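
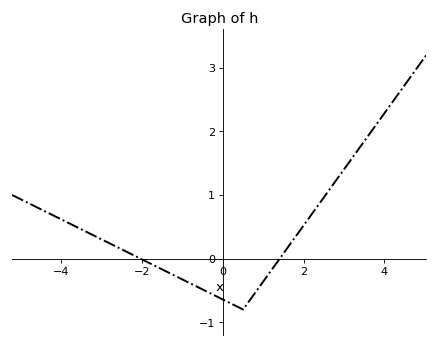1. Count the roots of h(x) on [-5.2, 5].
2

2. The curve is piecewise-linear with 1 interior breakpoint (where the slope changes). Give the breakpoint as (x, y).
(0.5, -0.8)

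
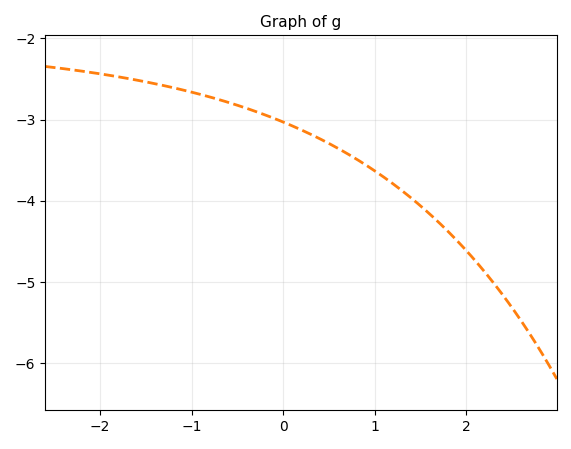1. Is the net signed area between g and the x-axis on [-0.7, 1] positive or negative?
negative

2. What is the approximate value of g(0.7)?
-3.4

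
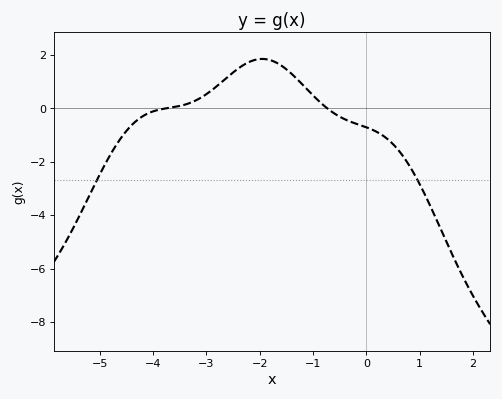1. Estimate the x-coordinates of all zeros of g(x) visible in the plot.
-3.8, -0.8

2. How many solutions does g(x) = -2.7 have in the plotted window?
2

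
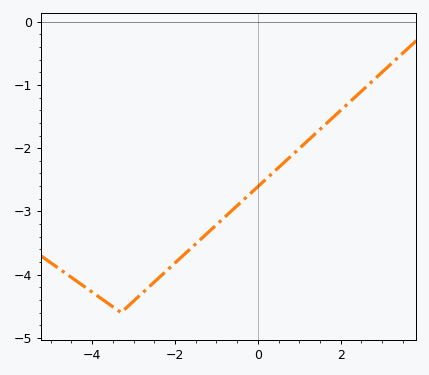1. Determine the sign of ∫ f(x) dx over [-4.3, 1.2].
negative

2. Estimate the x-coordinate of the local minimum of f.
-3.2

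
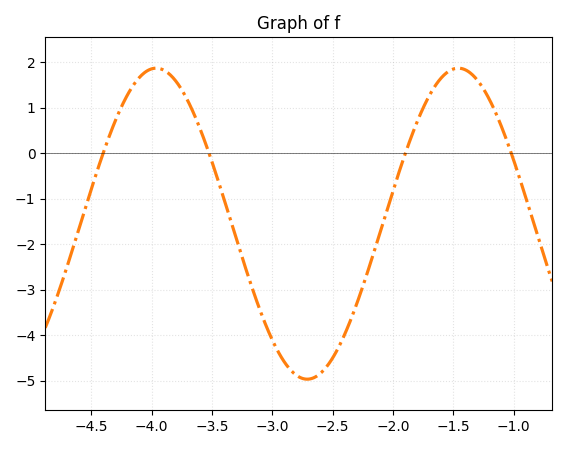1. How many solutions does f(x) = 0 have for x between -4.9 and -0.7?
4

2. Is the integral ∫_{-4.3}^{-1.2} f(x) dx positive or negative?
negative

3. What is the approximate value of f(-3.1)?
-3.46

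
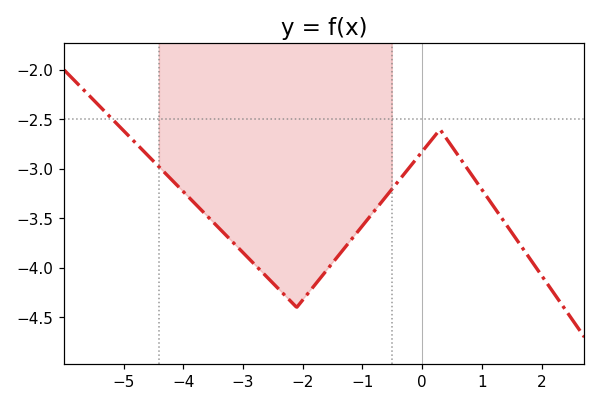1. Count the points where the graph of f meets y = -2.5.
1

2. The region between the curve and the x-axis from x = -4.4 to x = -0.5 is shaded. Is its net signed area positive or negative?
negative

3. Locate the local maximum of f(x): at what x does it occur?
0.4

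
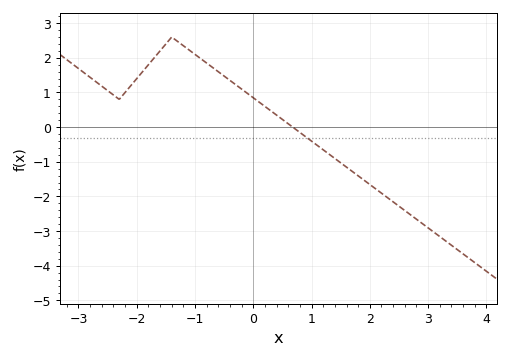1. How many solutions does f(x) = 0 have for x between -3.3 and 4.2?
1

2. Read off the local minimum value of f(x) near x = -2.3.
0.801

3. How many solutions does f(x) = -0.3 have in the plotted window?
1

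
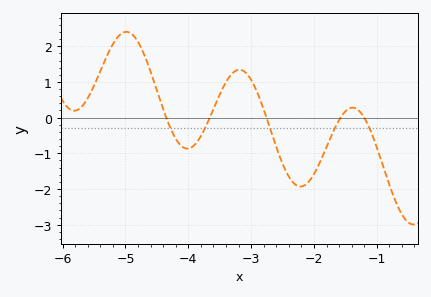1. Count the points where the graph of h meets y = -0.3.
5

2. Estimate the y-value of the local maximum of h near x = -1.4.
0.279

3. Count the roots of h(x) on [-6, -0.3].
5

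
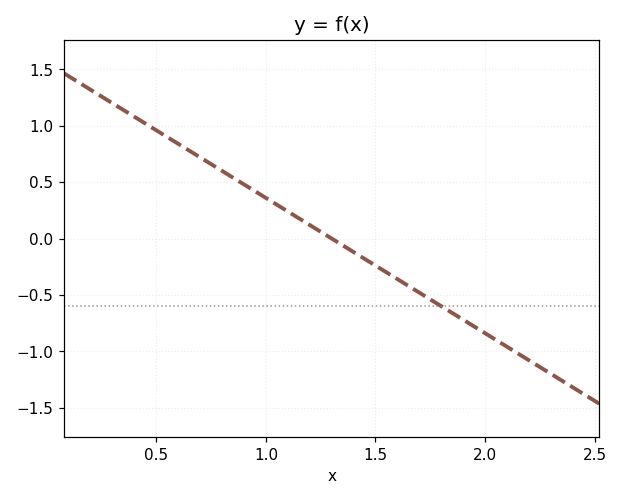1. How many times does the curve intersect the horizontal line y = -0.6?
1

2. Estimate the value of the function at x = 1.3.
0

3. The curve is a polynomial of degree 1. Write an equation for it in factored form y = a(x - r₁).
y = -1.2(x - 1.3)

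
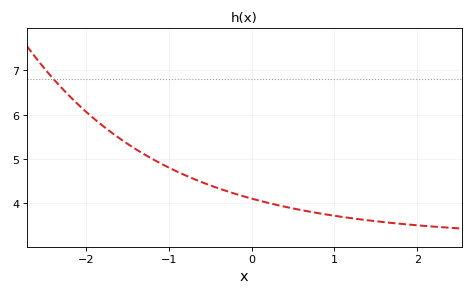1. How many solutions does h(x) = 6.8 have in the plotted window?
1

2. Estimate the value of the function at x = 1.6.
3.58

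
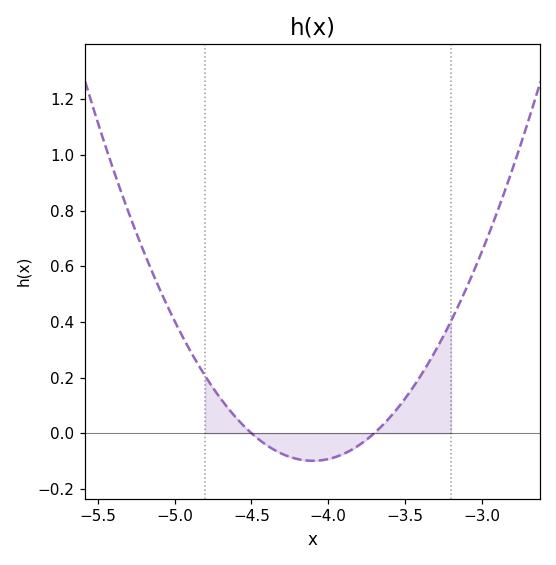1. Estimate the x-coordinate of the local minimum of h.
-4.1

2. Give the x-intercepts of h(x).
-4.5, -3.7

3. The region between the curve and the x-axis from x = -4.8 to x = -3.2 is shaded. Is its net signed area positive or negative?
positive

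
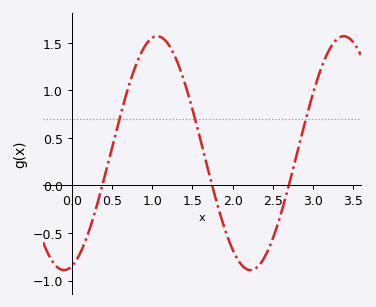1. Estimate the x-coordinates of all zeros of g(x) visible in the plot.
0.38, 1.75, 2.7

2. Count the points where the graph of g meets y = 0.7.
3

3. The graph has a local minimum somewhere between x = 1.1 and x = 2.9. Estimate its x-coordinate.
2.22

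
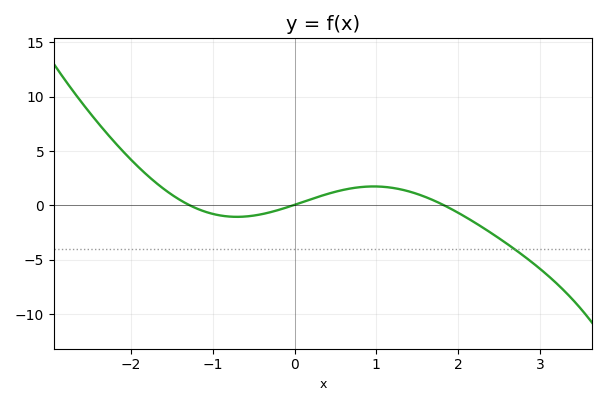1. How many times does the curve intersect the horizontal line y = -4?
1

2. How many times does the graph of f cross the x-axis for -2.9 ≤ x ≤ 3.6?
3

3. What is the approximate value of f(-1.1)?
-0.56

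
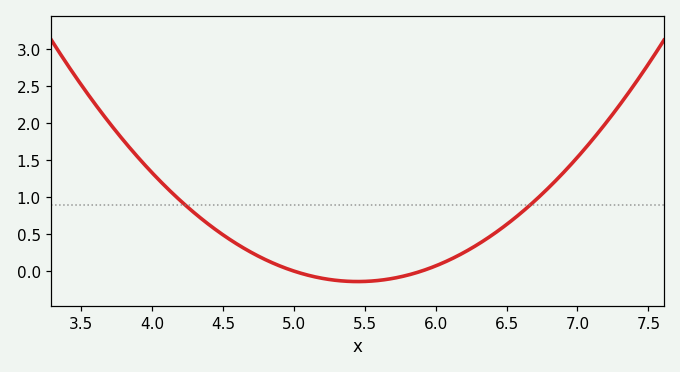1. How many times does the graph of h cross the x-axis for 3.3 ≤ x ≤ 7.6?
2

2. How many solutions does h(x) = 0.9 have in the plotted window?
2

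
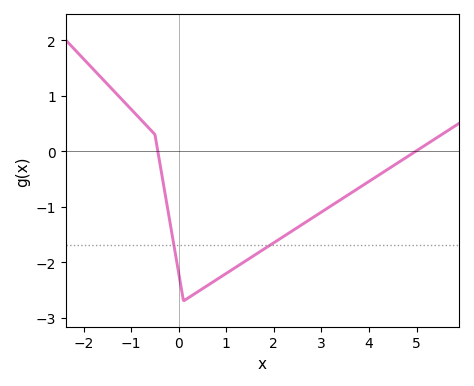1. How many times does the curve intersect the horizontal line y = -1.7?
2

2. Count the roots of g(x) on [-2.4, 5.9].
2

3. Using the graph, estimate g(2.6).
-1.3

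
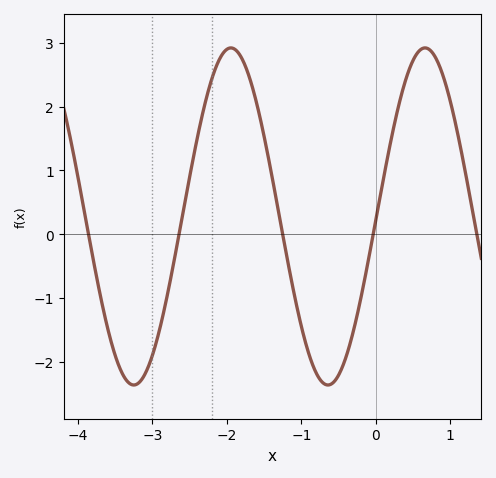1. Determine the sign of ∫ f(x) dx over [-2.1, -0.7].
positive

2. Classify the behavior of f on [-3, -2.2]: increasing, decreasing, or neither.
increasing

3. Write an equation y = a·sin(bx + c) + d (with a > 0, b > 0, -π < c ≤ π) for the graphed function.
y = 2.64sin(2.41x - 0.02) + 0.28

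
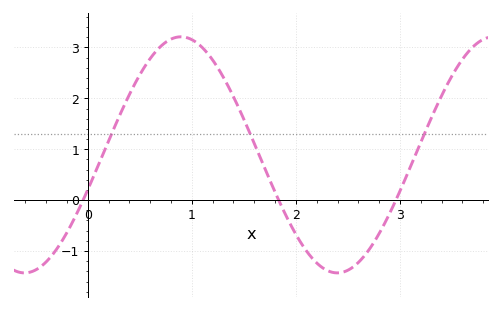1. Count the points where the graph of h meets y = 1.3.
3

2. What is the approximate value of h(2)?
-0.673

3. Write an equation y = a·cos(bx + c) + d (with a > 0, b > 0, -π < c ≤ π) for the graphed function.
y = 2.32cos(2.09x - 1.87) + 0.89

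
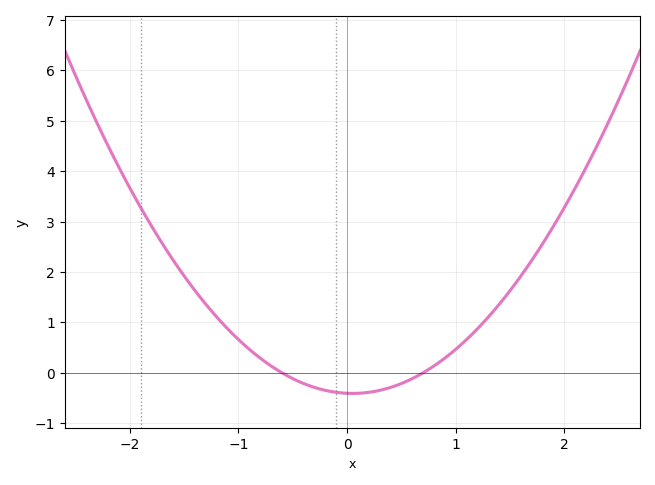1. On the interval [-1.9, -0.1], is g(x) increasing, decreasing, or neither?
decreasing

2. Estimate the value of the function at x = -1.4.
1.63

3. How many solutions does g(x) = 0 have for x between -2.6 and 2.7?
2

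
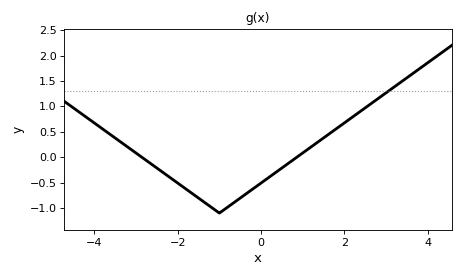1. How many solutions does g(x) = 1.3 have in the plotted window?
1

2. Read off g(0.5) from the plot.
-0.2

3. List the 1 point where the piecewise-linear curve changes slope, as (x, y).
(-1, -1.1)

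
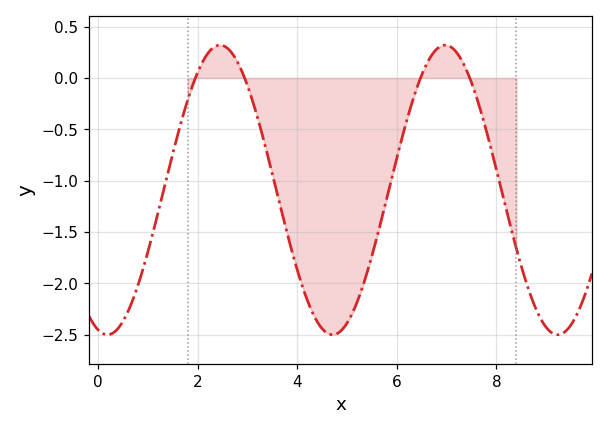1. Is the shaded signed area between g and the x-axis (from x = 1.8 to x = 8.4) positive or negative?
negative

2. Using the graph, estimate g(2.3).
0.29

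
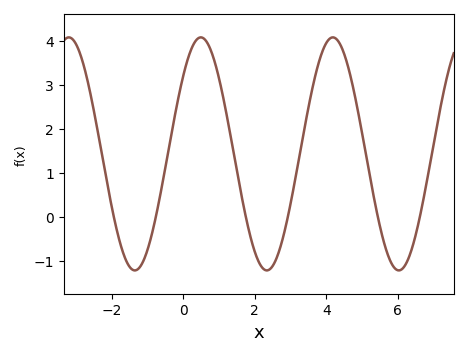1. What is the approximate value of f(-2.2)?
1.1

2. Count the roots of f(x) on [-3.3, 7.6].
6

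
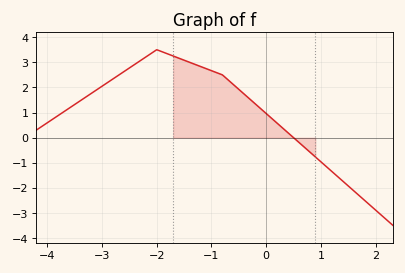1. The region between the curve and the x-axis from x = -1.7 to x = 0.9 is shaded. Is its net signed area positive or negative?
positive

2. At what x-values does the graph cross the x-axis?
0.501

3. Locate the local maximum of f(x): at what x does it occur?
-2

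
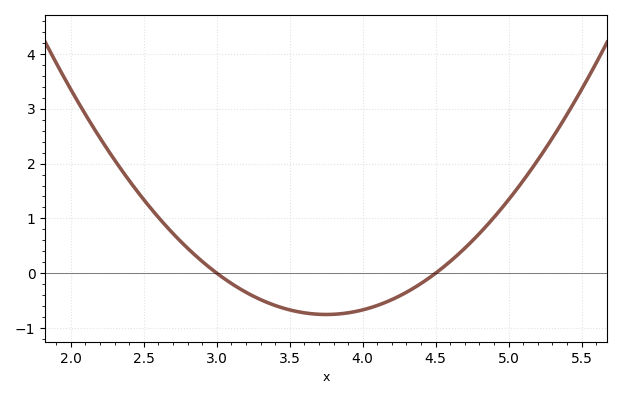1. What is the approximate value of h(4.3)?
-0.3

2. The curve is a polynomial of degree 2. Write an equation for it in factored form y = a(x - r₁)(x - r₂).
y = 1.34(x - 3)(x - 4.5)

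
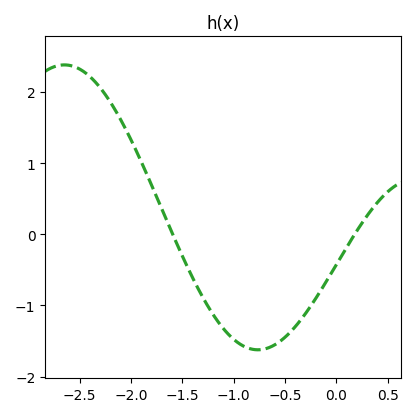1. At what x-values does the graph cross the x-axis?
-1.59, 0.177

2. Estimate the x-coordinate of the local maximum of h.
-2.65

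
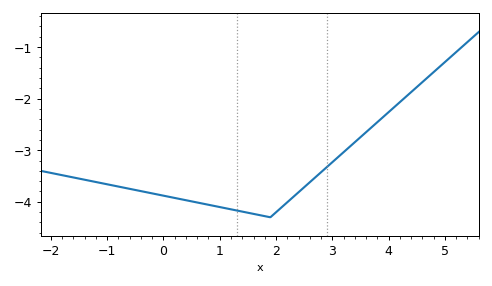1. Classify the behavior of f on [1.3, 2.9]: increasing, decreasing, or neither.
neither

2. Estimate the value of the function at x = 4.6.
-1.7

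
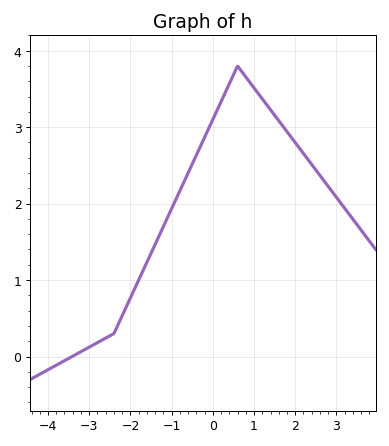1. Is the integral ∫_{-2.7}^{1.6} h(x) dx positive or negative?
positive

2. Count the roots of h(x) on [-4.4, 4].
1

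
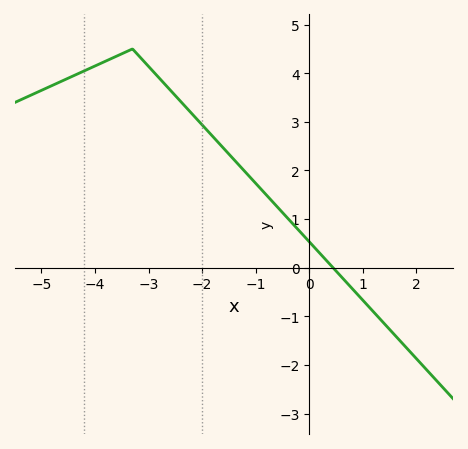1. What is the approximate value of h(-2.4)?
3.4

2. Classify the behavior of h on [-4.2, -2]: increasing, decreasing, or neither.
neither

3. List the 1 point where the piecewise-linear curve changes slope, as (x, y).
(-3.3, 4.5)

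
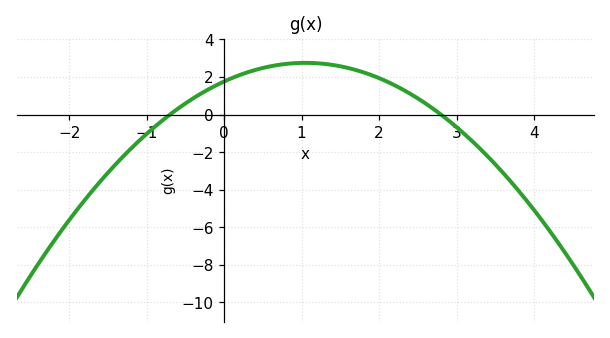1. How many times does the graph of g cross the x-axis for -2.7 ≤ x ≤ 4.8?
2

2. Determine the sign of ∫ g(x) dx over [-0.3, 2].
positive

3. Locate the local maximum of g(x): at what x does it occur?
1.05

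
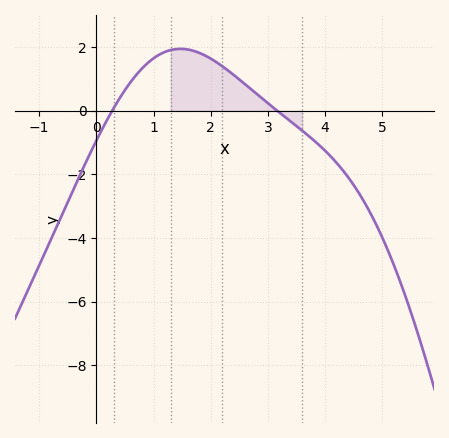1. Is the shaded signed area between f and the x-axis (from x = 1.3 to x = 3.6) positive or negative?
positive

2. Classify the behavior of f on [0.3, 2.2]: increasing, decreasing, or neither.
neither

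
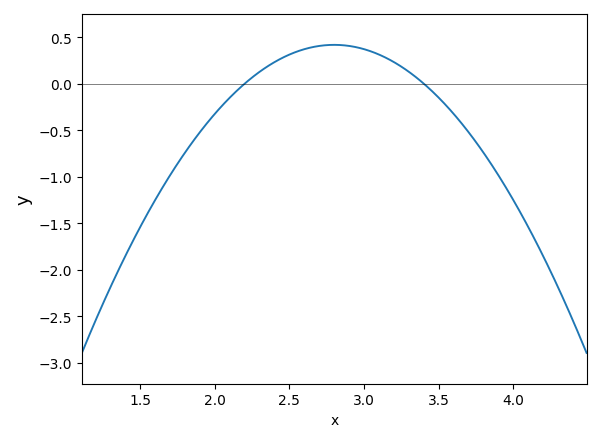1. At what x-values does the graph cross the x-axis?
2.2, 3.4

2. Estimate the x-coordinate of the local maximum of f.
2.8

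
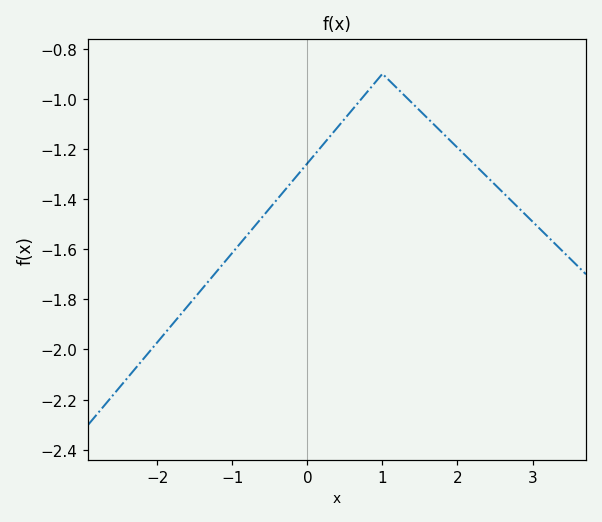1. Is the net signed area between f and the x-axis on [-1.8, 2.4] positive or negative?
negative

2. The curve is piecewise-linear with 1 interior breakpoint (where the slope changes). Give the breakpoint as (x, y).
(1, -0.9)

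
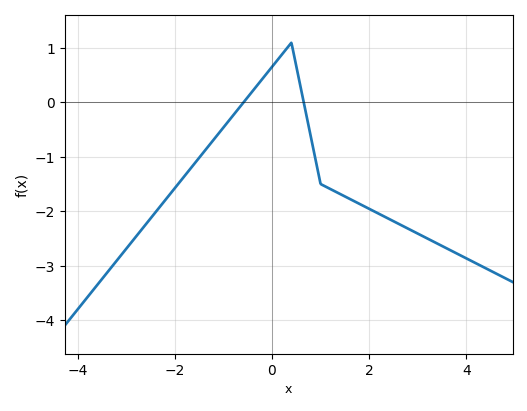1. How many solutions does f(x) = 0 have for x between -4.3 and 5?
2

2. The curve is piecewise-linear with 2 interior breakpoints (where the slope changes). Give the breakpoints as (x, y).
(0.4, 1.1); (1, -1.5)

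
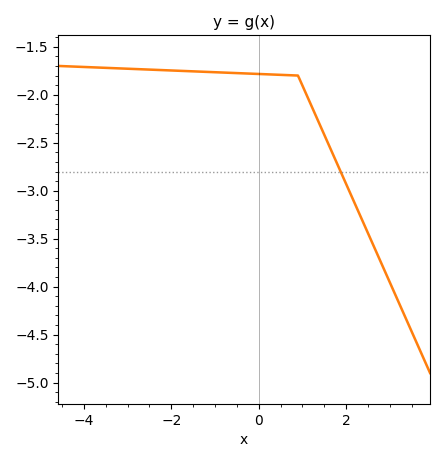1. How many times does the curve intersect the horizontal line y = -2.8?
1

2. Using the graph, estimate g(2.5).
-3.44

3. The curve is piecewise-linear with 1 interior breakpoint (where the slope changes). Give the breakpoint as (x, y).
(0.9, -1.8)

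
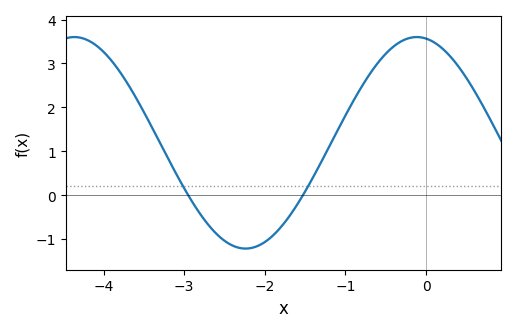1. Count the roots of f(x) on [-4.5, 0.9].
2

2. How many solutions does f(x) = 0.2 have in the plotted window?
2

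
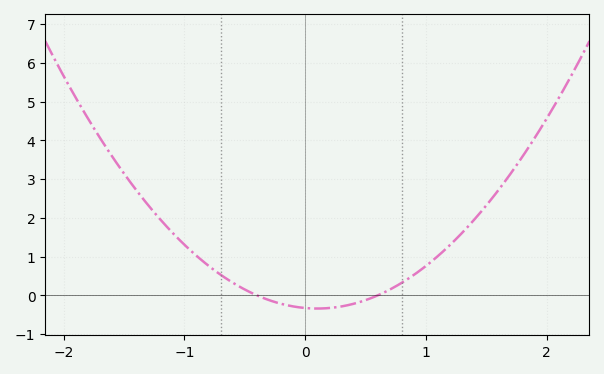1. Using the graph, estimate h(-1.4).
2.7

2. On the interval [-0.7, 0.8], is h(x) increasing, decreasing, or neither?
neither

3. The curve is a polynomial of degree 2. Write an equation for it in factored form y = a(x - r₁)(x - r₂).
y = 1.36(x + 0.4)(x - 0.6)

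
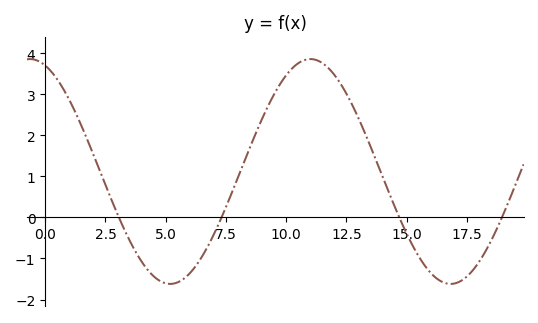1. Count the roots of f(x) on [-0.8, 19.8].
4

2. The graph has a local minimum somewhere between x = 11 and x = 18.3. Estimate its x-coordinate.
17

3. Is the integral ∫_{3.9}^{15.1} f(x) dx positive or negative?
positive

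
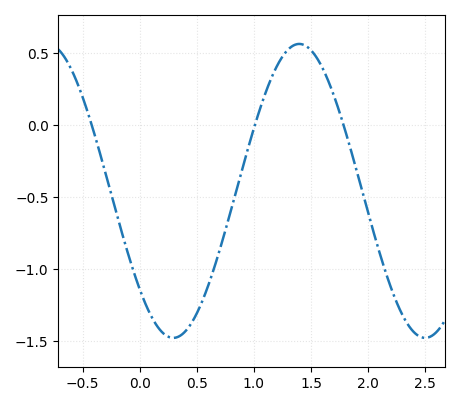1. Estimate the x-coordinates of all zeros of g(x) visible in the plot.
-0.421, 1.01, 1.78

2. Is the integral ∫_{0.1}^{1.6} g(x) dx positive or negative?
negative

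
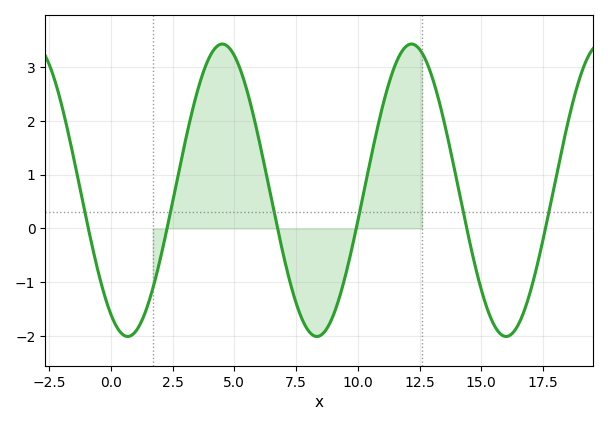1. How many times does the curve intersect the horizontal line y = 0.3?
6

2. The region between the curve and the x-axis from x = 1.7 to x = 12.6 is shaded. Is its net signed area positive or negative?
positive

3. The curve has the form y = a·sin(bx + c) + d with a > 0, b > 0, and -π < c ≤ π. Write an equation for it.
y = 2.72sin(0.82x - 2.1) + 0.71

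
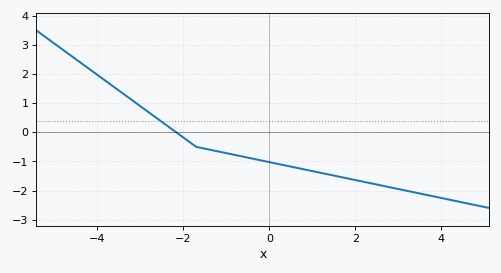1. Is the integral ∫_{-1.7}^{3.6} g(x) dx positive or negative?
negative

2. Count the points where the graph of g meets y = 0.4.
1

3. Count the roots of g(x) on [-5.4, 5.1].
1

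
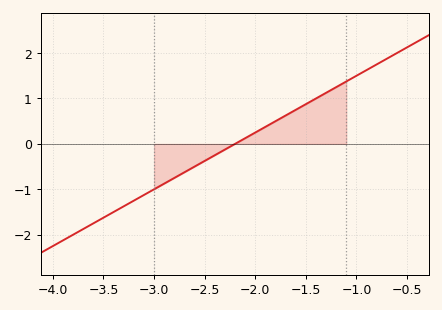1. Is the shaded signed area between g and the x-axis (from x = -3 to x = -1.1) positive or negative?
positive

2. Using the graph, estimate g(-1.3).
1.1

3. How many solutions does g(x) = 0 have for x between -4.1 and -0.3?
1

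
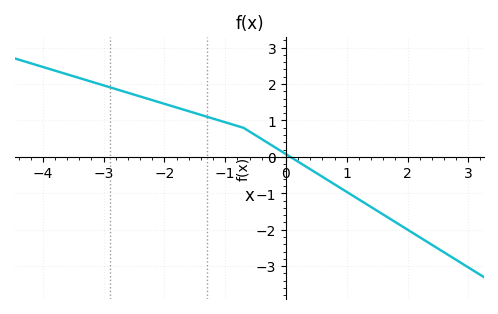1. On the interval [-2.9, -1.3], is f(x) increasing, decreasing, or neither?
decreasing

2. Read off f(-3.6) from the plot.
2.27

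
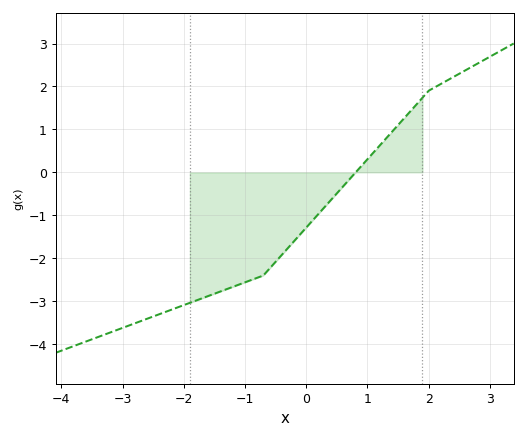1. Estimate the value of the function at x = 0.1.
-1.13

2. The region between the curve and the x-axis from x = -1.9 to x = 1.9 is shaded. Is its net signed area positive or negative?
negative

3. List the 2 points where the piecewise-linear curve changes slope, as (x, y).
(-0.7, -2.4); (2, 1.9)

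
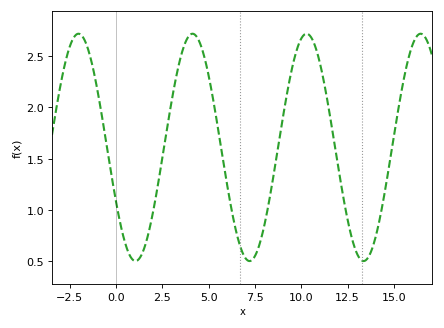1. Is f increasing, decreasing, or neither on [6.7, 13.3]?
neither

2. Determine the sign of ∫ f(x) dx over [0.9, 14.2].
positive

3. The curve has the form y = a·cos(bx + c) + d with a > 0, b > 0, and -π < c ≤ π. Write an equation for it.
y = 1.11cos(1.02x + 2.07) + 1.61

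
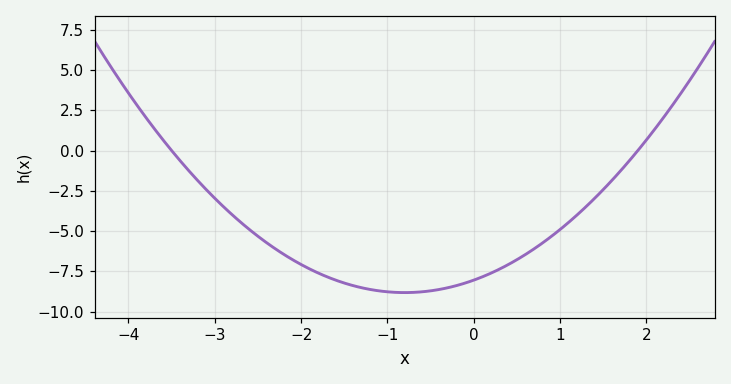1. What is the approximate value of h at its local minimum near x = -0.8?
-8.82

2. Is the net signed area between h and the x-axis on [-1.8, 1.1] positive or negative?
negative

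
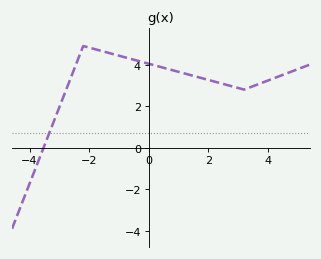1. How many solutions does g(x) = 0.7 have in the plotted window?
1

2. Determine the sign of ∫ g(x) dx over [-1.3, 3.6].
positive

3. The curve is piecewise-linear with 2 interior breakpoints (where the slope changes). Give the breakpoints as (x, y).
(-2.2, 4.9); (3.2, 2.8)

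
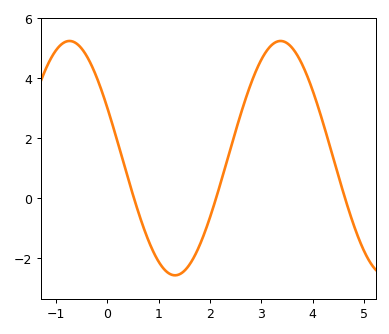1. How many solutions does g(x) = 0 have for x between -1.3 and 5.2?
3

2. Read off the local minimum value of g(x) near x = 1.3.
-2.6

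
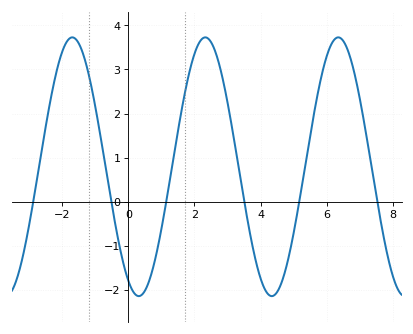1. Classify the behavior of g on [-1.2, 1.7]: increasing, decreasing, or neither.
neither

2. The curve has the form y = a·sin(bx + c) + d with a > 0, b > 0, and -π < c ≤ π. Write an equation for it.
y = 2.94sin(1.6x - 2.1) + 0.79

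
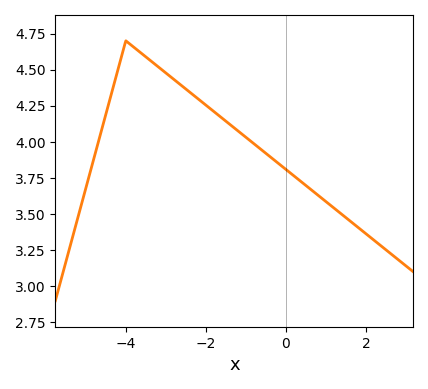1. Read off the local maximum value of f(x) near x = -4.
4.7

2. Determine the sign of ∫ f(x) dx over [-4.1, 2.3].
positive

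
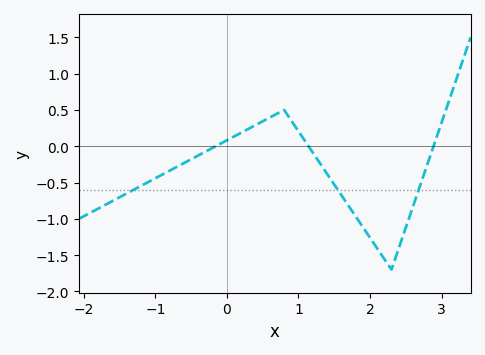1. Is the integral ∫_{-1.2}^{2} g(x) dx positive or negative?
negative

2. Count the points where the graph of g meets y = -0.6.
3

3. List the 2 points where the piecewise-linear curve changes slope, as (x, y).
(0.8, 0.5); (2.3, -1.7)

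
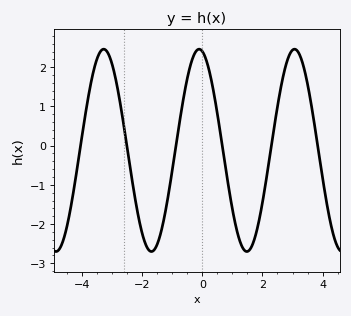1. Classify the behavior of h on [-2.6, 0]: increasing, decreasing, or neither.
neither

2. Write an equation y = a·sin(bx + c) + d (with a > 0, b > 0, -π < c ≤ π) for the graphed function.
y = 2.58sin(2x + 1.8) - 0.12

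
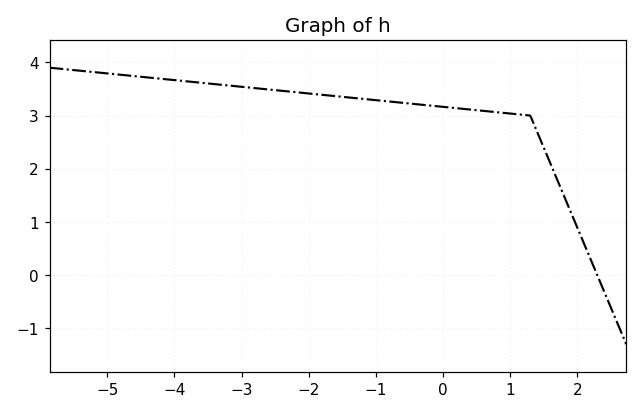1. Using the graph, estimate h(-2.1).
3.4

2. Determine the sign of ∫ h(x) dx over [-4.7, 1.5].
positive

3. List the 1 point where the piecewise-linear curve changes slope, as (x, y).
(1.3, 3)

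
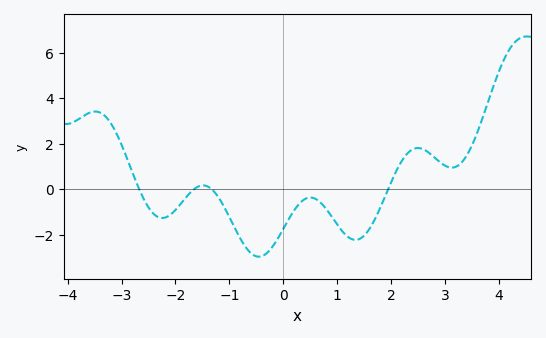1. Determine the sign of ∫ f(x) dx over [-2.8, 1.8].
negative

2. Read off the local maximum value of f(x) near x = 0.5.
-0.4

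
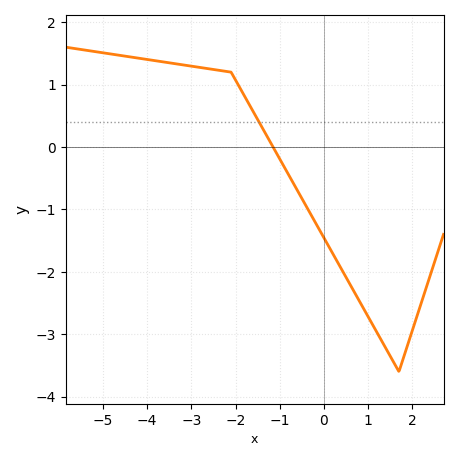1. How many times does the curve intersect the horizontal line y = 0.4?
1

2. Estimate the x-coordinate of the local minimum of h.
1.7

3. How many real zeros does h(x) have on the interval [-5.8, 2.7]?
1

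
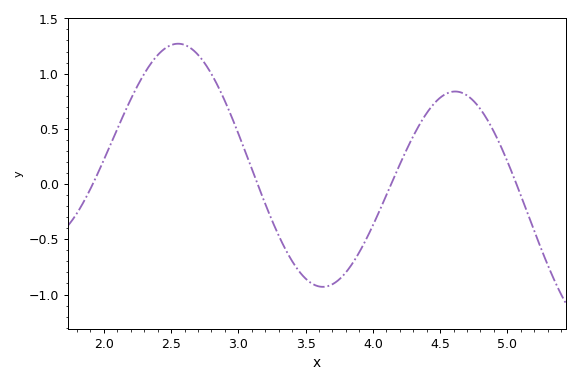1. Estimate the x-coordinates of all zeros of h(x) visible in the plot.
1.9, 3.15, 4.15, 5.05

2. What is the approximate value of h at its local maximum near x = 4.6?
0.85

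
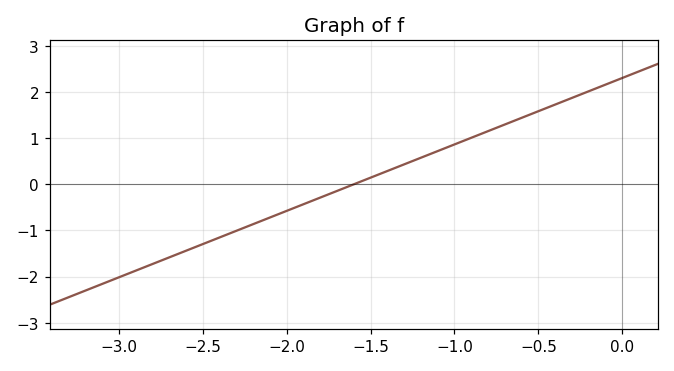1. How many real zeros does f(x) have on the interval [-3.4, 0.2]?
1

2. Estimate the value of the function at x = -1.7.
-0.144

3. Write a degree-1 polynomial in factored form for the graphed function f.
y = 1.44(x + 1.6)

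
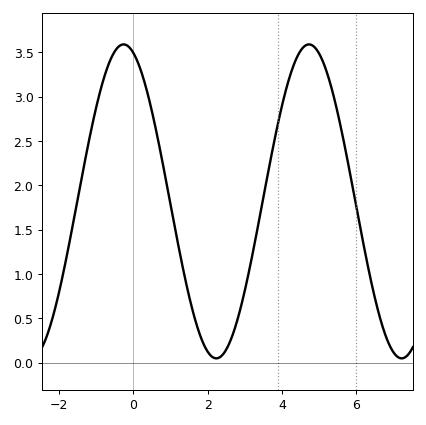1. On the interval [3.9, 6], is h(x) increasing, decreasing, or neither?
neither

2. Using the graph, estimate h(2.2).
0.051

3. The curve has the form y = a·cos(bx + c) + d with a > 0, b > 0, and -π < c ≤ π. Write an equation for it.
y = 1.77cos(1.26x + 0.332) + 1.82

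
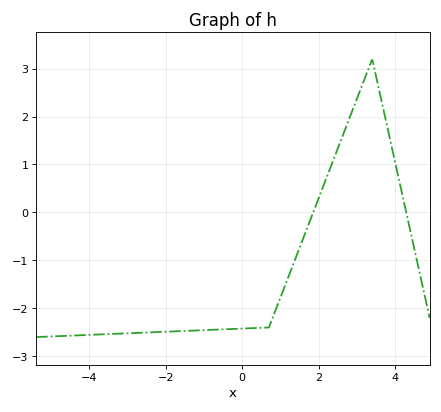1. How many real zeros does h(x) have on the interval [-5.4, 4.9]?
2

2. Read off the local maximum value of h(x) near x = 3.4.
3.2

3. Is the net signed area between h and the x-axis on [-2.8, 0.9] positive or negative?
negative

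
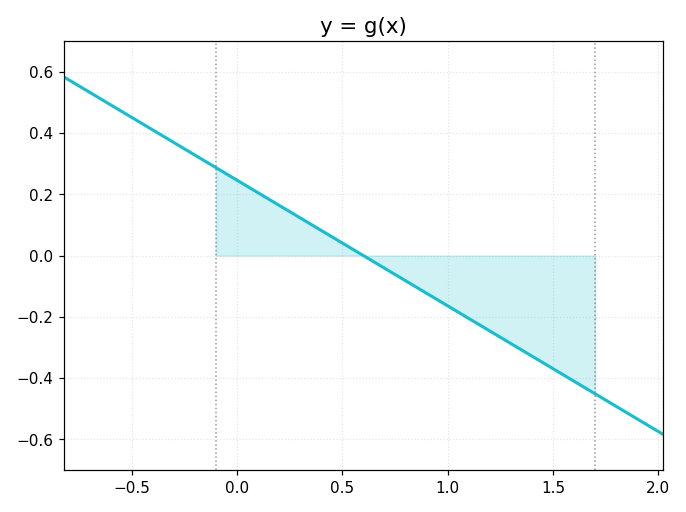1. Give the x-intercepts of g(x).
0.6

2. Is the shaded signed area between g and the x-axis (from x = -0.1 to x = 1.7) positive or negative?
negative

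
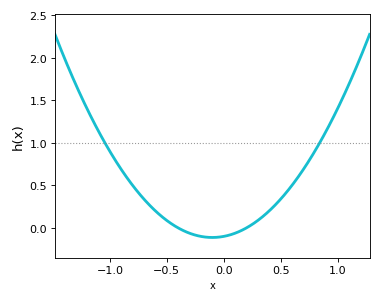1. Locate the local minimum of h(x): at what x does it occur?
-0.1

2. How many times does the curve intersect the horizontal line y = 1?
2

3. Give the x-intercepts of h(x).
-0.4, 0.2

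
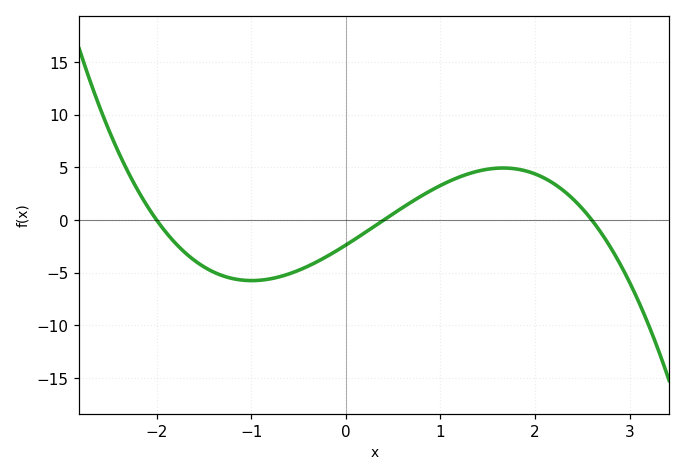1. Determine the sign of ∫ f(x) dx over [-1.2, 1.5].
negative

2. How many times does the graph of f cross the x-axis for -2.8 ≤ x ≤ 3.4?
3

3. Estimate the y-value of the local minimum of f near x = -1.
-5.75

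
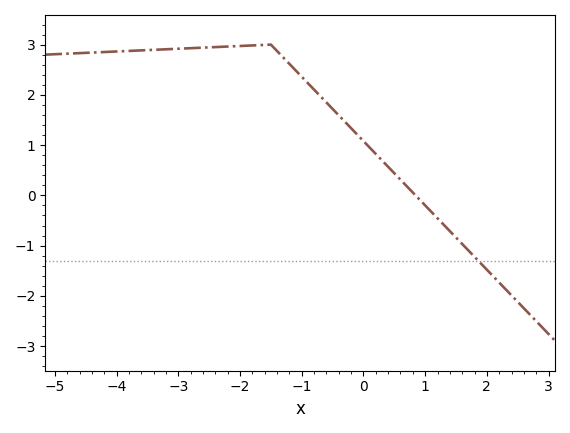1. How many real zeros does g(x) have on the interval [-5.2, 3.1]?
1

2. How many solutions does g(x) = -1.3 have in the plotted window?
1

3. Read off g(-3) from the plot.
2.92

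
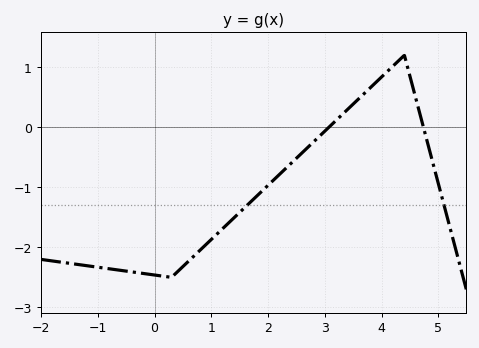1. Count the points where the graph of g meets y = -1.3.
2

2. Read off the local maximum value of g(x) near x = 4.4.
1.2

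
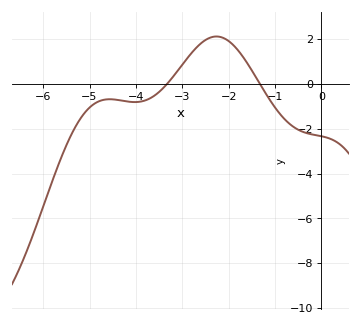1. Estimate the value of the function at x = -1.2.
-0.4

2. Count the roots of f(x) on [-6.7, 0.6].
2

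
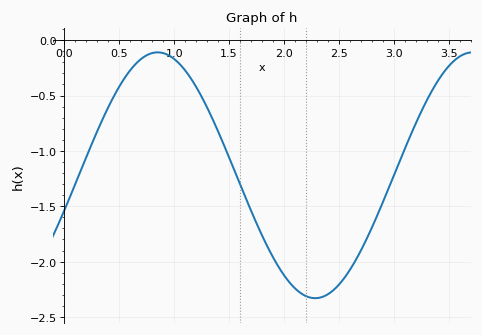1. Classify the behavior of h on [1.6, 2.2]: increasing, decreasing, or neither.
decreasing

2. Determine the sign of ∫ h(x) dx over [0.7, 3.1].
negative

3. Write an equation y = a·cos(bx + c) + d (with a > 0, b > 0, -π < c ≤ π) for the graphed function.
y = 1.11cos(2.2x - 1.9) - 1.22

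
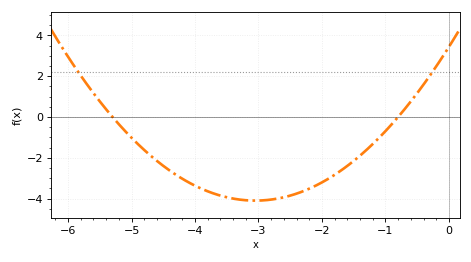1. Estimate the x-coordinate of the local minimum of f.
-3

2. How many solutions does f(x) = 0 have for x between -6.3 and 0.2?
2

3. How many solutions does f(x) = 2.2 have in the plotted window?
2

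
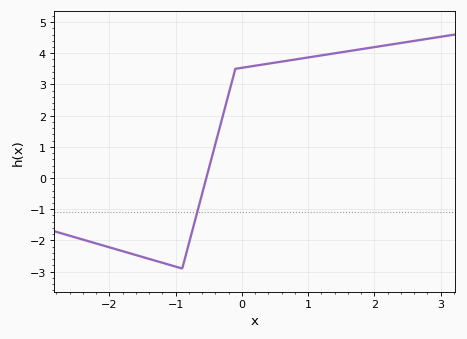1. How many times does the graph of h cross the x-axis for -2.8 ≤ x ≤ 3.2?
1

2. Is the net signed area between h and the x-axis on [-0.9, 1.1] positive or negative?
positive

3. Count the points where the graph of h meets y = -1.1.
1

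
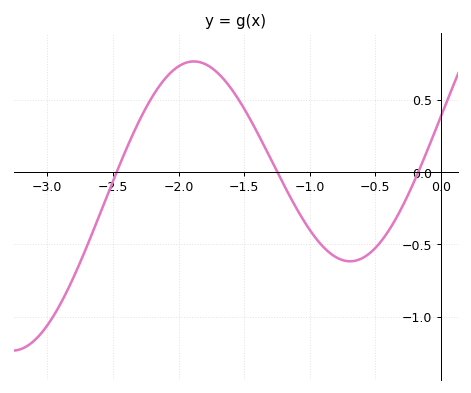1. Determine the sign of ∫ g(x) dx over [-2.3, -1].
positive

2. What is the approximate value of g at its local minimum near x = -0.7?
-0.6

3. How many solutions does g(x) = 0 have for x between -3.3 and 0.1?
3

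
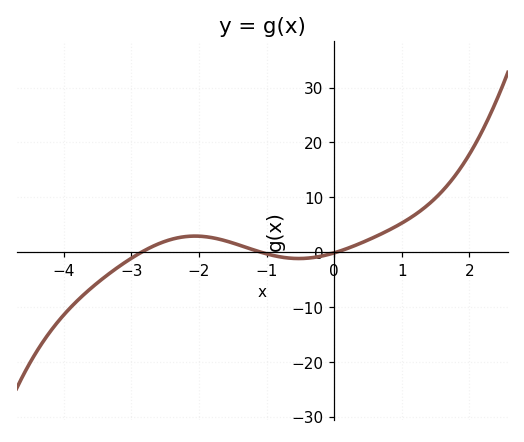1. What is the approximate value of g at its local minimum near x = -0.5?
-1.18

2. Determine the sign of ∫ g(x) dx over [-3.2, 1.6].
positive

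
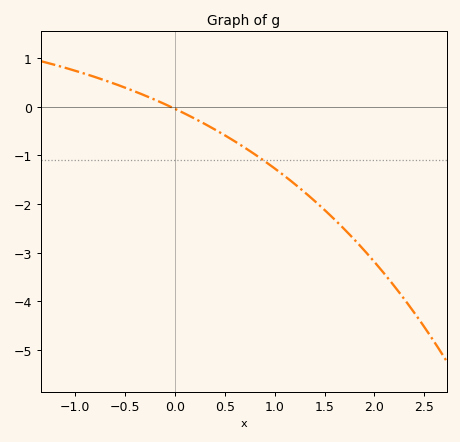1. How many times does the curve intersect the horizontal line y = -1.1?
1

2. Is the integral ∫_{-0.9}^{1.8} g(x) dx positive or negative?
negative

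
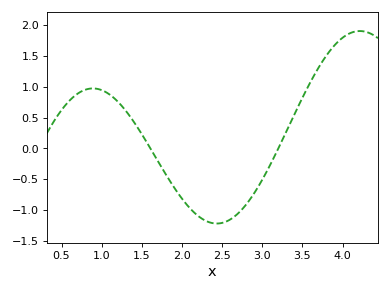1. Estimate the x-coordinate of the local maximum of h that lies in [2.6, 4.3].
4.22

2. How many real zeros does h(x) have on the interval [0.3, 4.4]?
2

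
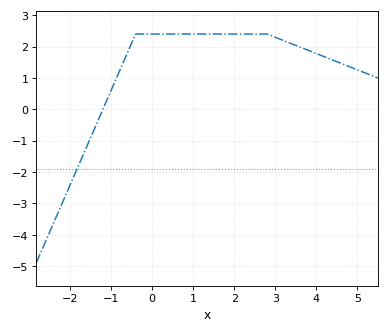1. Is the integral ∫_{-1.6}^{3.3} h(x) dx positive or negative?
positive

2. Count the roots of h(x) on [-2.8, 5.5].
1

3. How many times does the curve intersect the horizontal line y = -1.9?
1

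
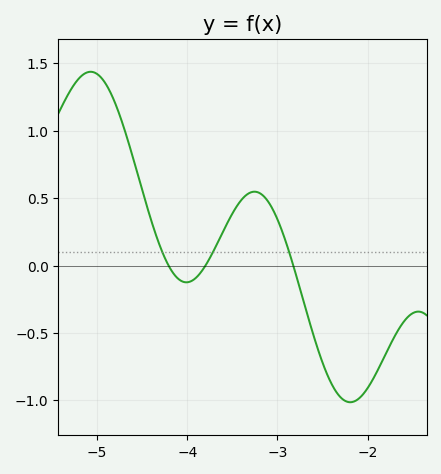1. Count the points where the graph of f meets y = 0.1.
3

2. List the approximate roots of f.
-4.2, -3.8, -2.8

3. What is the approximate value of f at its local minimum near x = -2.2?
-1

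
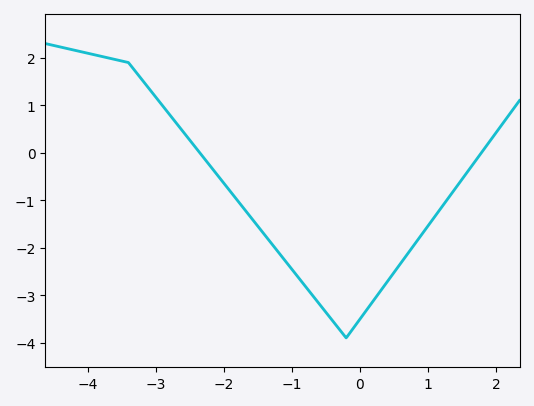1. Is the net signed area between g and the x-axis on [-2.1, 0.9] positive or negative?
negative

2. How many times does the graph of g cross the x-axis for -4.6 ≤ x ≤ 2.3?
2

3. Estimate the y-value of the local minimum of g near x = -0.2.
-3.9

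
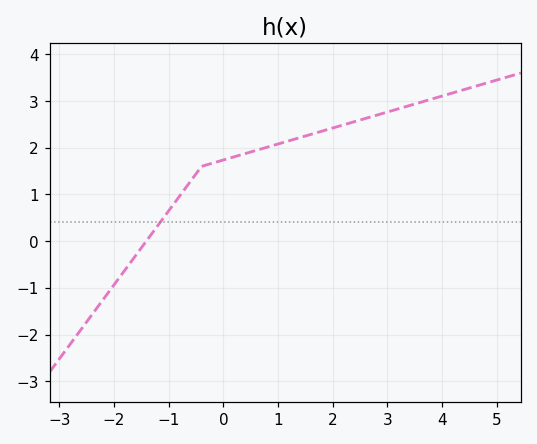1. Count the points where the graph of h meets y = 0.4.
1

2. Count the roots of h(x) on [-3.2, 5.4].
1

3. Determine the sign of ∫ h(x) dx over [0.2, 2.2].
positive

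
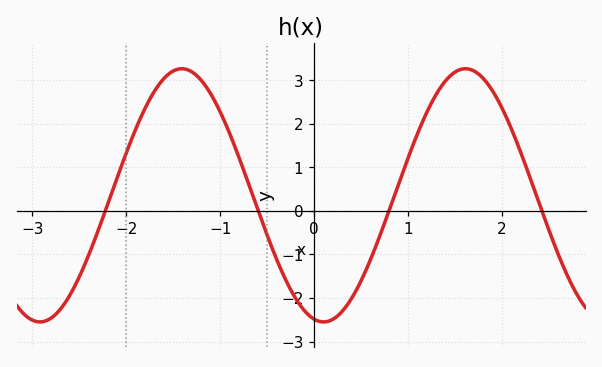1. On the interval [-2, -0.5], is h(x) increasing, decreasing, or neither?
neither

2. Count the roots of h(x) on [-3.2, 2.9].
4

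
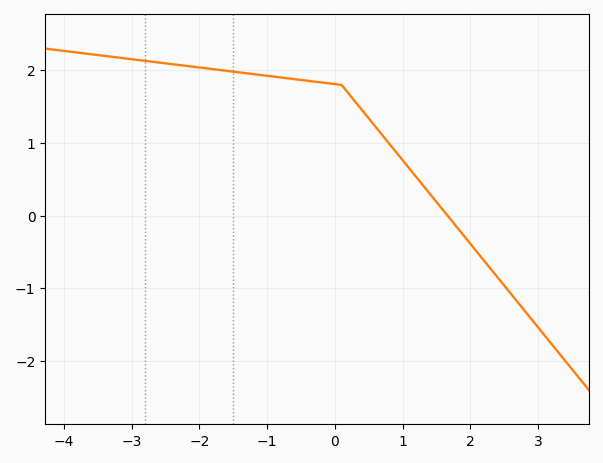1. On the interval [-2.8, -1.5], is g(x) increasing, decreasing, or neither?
decreasing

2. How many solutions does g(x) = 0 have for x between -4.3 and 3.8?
1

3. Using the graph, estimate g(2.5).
-0.962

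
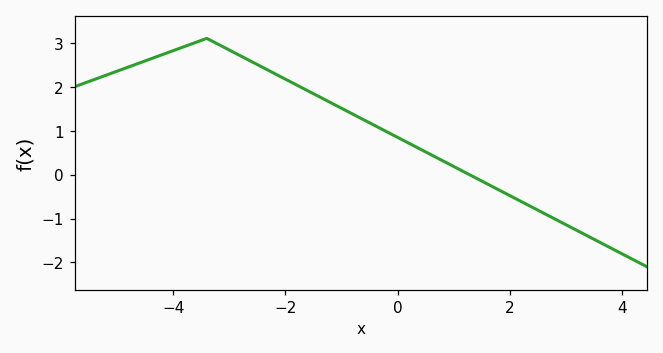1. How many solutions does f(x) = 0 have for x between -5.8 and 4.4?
1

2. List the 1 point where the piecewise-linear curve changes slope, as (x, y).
(-3.4, 3.1)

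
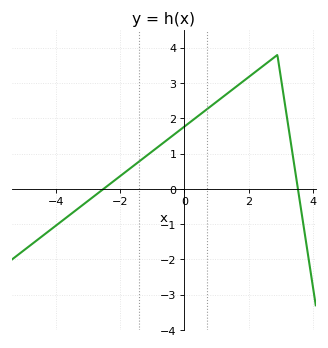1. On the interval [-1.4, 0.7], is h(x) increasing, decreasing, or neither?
increasing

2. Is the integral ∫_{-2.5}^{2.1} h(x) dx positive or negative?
positive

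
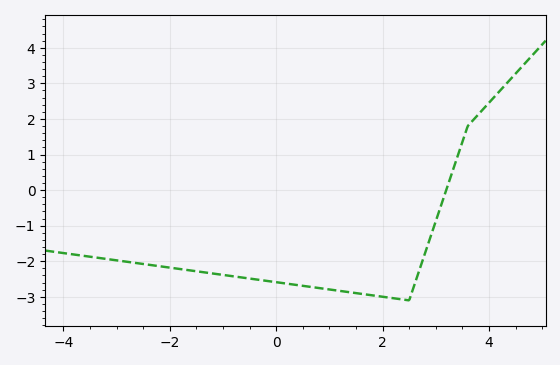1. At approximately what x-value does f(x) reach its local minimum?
2.5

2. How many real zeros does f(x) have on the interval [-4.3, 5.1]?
1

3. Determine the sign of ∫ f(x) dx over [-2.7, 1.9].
negative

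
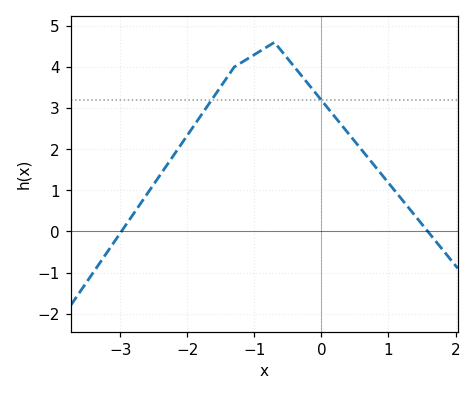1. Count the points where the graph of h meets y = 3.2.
2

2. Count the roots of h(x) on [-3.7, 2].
2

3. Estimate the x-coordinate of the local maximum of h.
-0.7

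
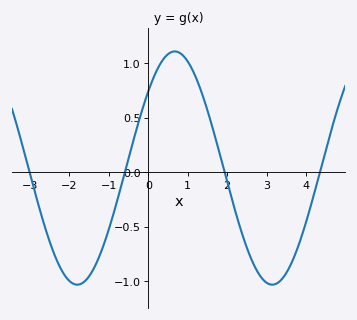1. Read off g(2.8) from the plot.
-0.95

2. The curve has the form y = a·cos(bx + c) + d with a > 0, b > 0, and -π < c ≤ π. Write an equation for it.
y = 1.07cos(1.3x - 0.85) + 0.04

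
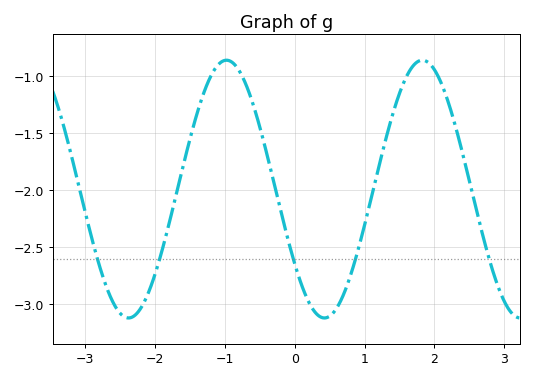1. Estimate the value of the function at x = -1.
-0.85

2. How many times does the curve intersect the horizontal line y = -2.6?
5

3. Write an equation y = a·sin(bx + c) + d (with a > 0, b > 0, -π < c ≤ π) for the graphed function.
y = 1.13sin(2.2x - 2.5) - 1.99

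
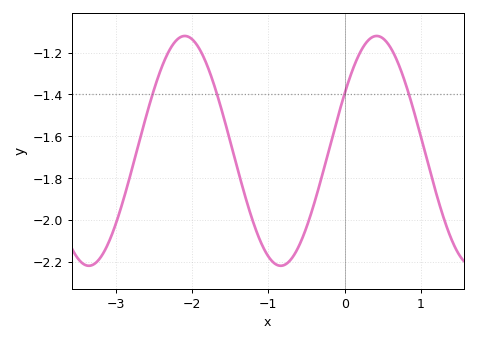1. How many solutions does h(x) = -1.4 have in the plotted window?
4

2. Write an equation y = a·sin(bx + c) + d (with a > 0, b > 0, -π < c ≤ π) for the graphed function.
y = 0.55sin(2.5x + 0.522) - 1.67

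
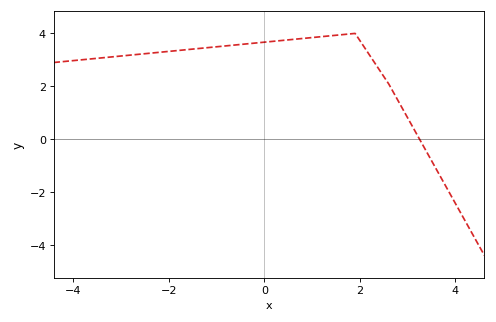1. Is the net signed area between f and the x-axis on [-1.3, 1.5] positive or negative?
positive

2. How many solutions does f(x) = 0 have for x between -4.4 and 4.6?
1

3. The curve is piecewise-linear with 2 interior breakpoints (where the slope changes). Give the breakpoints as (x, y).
(1.9, 4); (2.6, 2.1)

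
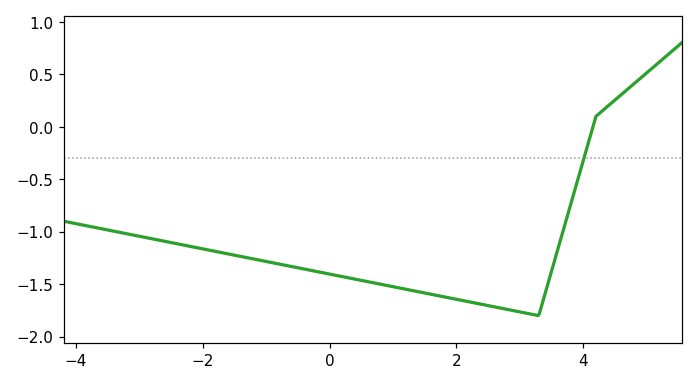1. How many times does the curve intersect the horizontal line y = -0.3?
1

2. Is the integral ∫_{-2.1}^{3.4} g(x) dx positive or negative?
negative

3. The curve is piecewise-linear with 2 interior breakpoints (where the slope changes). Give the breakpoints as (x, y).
(3.3, -1.8); (4.2, 0.1)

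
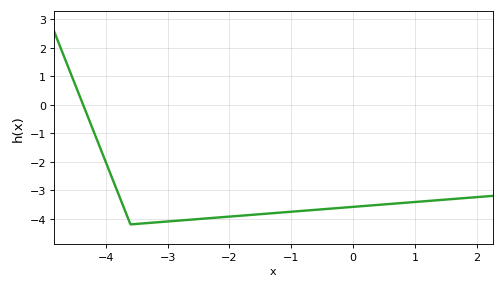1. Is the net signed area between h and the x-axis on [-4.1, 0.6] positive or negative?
negative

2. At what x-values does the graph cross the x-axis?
-4.4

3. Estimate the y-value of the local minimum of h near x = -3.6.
-4.2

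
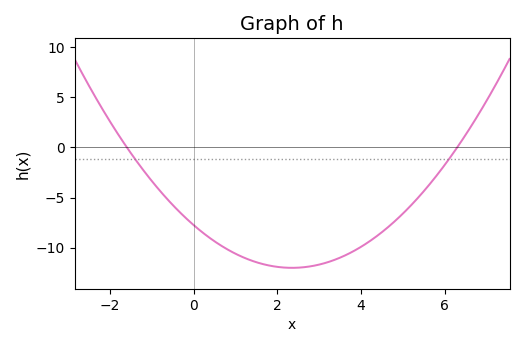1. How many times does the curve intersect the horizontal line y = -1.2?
2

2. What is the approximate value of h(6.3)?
0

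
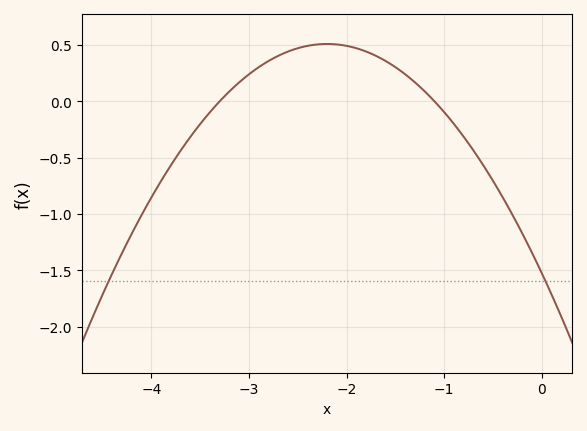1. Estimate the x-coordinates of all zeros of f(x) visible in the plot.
-3.3, -1.1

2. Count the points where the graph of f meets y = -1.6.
2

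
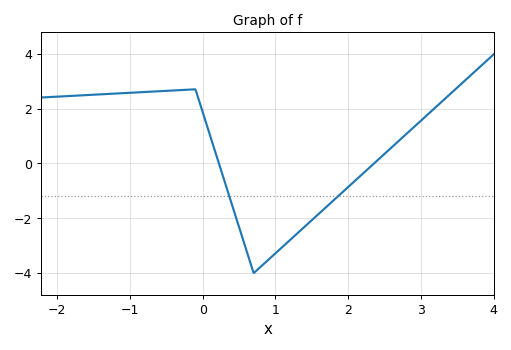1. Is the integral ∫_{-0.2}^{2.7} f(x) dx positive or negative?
negative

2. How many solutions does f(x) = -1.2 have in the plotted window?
2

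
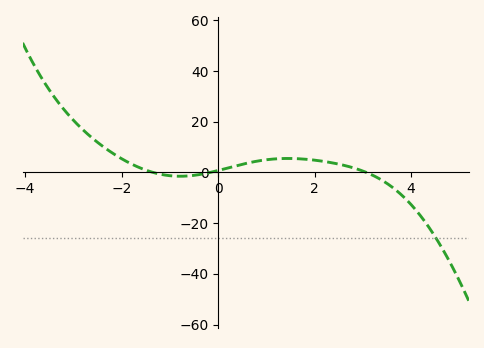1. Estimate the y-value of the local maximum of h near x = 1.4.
6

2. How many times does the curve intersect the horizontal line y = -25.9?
1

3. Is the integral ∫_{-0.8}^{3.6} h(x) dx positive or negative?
positive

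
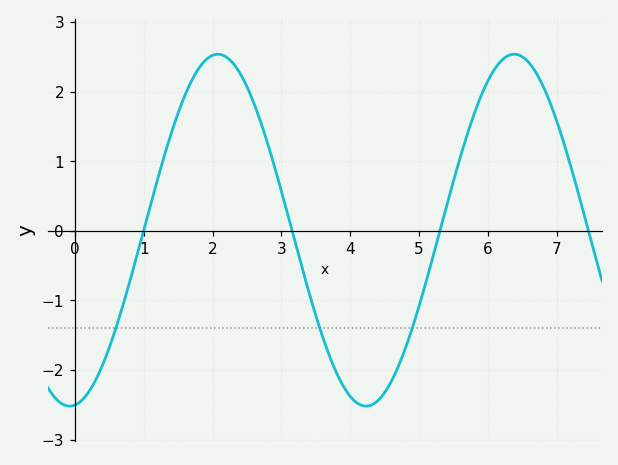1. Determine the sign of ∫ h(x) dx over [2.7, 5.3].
negative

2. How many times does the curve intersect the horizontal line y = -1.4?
3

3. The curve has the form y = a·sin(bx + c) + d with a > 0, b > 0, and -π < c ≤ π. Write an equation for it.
y = 2.53sin(1.46x - 1.46) + 0.01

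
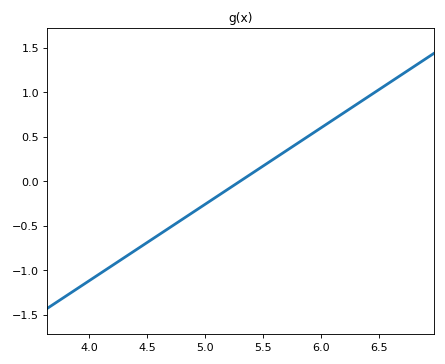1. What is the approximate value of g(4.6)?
-0.6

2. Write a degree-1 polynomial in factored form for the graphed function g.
y = 0.86(x - 5.3)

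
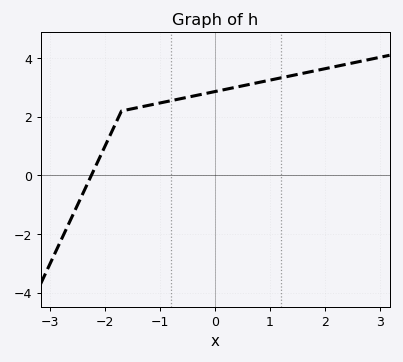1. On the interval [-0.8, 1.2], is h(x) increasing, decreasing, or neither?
increasing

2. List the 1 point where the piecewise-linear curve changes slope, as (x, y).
(-1.7, 2.2)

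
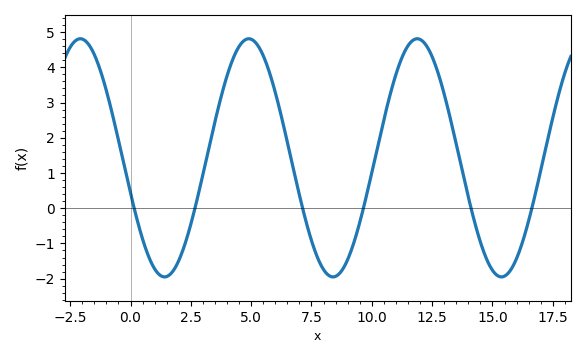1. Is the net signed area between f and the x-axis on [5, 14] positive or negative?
positive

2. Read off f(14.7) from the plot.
-1.35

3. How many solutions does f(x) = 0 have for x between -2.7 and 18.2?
6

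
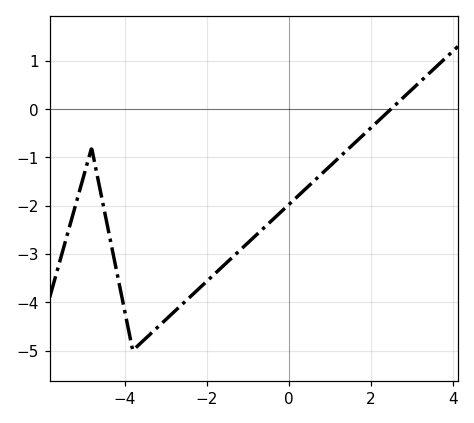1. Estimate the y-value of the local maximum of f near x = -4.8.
-0.805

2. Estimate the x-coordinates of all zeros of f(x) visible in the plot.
2.48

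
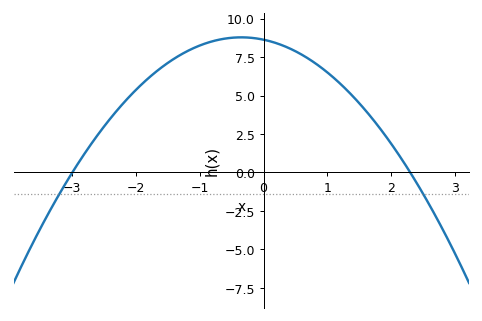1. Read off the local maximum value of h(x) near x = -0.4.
8.8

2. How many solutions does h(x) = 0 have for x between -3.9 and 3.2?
2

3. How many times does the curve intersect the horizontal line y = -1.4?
2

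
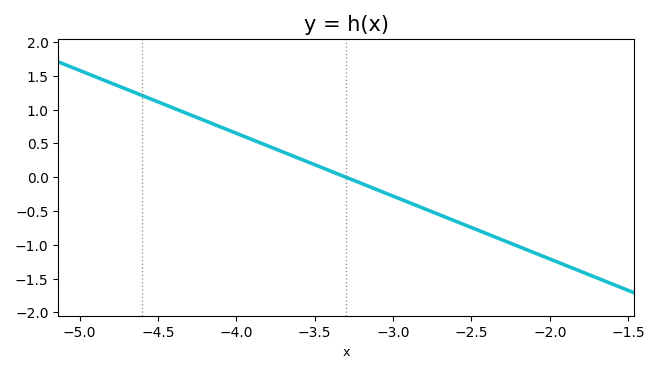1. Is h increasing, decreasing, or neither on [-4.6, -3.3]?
decreasing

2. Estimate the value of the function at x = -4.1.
0.744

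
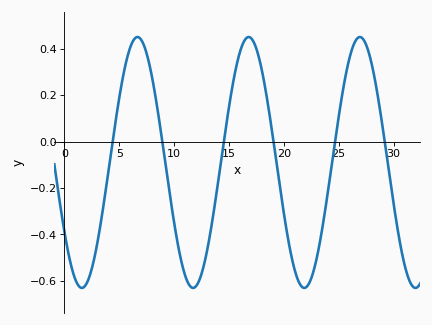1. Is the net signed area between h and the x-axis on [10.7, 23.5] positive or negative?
negative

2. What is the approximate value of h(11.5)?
-0.624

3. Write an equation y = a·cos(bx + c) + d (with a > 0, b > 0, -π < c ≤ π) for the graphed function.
y = 0.54cos(0.62x + 2.15) - 0.09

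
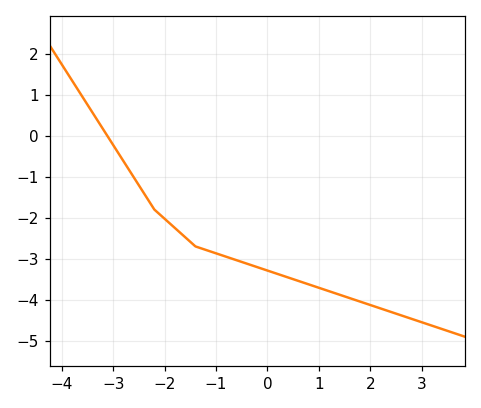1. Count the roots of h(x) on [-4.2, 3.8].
1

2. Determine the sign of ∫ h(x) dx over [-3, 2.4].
negative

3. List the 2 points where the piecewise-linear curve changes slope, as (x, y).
(-2.2, -1.8); (-1.4, -2.7)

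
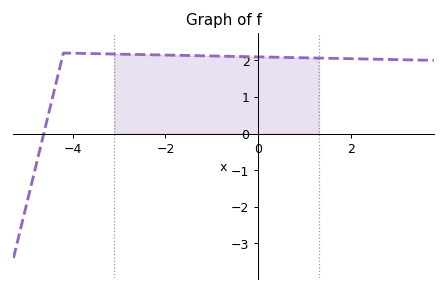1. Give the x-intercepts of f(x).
-4.62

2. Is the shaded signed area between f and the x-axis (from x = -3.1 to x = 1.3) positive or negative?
positive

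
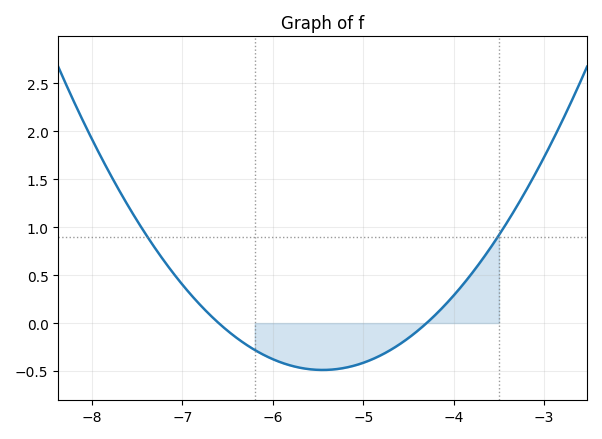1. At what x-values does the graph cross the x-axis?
-6.6, -4.3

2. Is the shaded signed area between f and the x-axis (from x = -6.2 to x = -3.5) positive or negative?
negative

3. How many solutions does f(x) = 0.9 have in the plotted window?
2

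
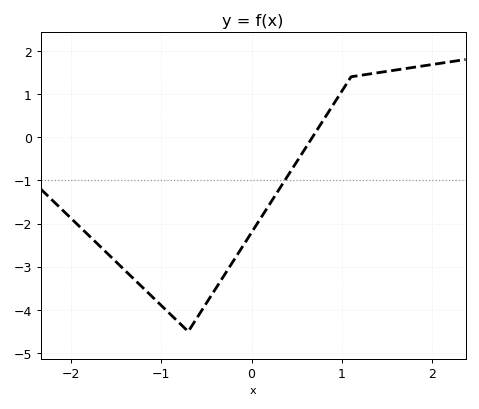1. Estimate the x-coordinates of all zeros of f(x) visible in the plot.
0.7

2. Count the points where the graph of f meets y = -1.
1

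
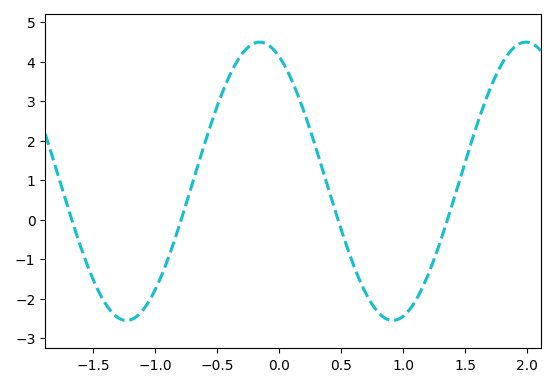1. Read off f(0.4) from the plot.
0.752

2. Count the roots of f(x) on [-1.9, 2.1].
4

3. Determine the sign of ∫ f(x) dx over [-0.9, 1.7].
positive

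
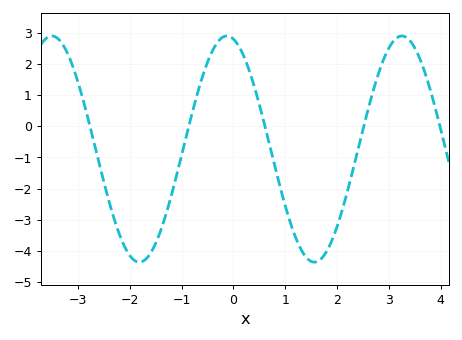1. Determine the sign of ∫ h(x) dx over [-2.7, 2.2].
negative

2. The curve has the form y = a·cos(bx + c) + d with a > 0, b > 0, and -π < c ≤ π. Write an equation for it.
y = 3.63cos(1.9x + 0.23) - 0.73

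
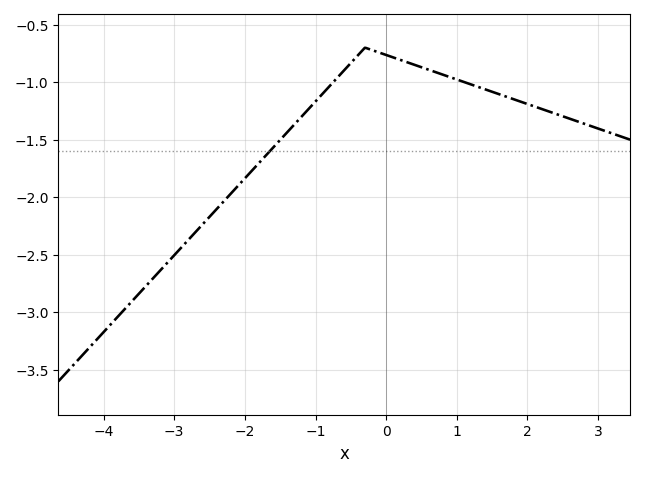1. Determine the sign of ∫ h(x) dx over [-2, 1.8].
negative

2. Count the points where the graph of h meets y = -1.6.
1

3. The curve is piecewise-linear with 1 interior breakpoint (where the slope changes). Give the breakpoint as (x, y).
(-0.3, -0.7)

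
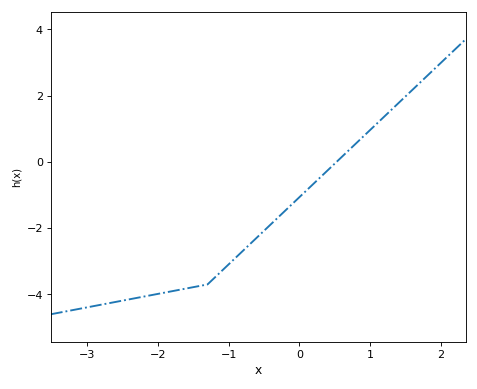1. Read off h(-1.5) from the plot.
-3.8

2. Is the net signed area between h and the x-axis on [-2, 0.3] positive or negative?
negative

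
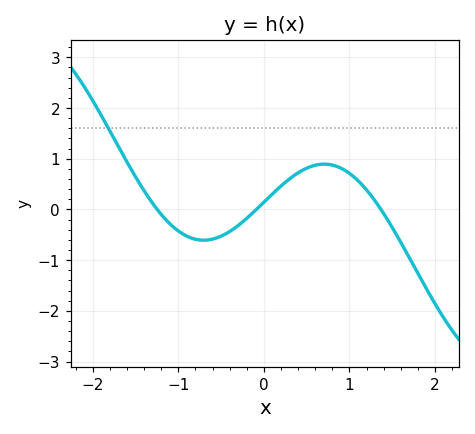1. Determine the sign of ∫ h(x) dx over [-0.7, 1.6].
positive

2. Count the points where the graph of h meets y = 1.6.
1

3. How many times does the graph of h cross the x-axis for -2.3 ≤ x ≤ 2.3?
3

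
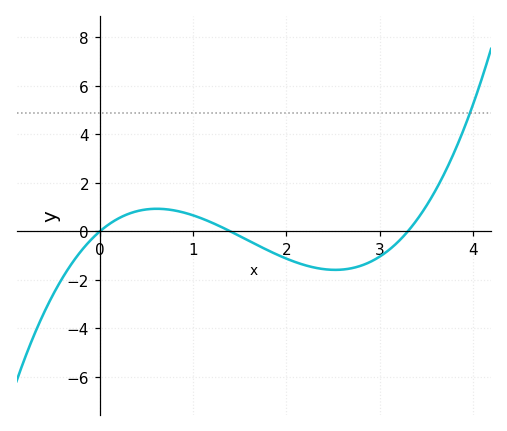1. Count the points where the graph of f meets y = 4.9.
1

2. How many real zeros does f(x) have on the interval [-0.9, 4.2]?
3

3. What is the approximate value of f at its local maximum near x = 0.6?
1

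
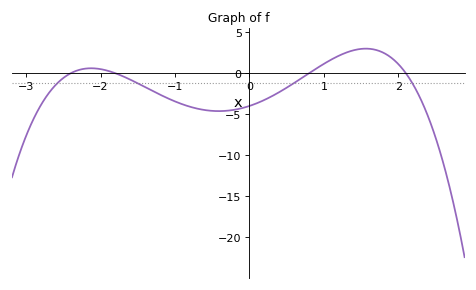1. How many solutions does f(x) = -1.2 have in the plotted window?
4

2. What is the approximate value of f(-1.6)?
-0.781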